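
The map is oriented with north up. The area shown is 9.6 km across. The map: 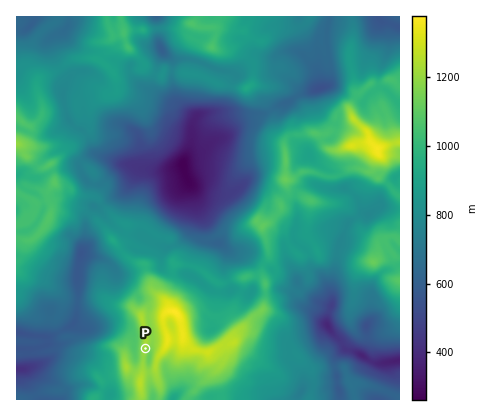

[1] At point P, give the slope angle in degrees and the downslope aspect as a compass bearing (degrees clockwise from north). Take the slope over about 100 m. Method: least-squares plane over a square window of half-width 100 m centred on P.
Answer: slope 12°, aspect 137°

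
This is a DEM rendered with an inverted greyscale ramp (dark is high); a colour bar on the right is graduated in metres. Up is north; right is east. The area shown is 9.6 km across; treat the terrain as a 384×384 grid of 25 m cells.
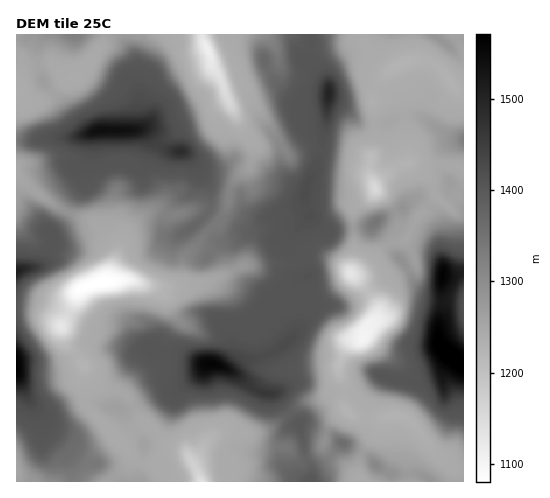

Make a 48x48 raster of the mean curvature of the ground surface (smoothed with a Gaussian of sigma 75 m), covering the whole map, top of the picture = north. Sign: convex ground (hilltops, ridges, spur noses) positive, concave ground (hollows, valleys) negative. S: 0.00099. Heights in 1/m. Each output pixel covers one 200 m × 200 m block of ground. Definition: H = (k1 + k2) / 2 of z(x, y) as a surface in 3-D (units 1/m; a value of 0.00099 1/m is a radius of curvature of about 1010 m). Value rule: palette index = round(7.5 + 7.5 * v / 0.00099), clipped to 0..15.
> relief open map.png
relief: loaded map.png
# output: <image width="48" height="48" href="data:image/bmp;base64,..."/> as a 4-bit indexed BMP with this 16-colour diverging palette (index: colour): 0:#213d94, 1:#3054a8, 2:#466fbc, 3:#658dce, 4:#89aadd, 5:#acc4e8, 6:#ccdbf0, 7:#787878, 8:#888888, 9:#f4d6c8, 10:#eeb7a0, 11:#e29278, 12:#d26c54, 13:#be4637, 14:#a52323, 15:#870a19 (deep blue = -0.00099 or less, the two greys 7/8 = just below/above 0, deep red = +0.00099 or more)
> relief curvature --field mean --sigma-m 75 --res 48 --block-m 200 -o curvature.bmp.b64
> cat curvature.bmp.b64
<image width="48" height="48" href="data:image/bmp;base64,Qk32BAAAAAAAAHYAAAAoAAAAMAAAADAAAAABAAQAAAAAAIAEAAATCwAAEwsAABAAAAAAAAAAlD0hAKhUMAC8b0YAzo1lAN2qiQDoxKwA8NvMAHh4eACIiIgAyNb0AKC37gB4kuIAVGzSADdGvgAjI6UAGQqHAGZYeZl1Z2hnirB8h2VVmYqqdGV5yZu3ZkeZiYjMdnd4i2Kah2WLuHqYZEf7mIl2ZUvaaIe8dmd3mBWKh3Z7pop4ZknXZ4dndVy5dpmGVnmHlzd5iHd5Y7oVz4ZmeIdmUoyZl5t0Z3mHeIhniHVahcok/5Rnd3ZWUKqImbtFZ3dlZXh3d1IVurp2lFZ3iHU5pKh4q5VGeHY0lhNVUyR2ab6jRWh3dlJb2neIySNomXQ57mNDAnzKdqx1ZXh2VCO8h2qL6DaJmFSezLvMiriIh0ImZ4dTISqrc4l6ZFd3dSW7iHd4d3veyZcmiGRGettOhOl3E3h3ZErJdnqTSLqHiN9Wd0Xv7KZPefd4Nnd2aImYdH/Xz7dVZ7w1R079qHNsjOeJN2V0XMmIdI//+VVmeLkmSI77h2KMq/nKSHd1jbiIdY/+dHiZd7kpiIdUmVTbnJikV5hoy6mIiHVDRnd4qasoUwBm3Vf6rFtjNalke7uqu4RHd3d3iq1TECE4r3X7qIYyAIuFR3atogKZh3d3eJyyVRMzNrTstpFERIyniau3RXnKmYh3d4nZioExArXexaJomFnKmYdTN9/9qZiHd3id/7gjMqecxZNZhBW+3LmGVEVmZ4mId3ic+opEhIh7tXQFYAIiJXRnd2QzRYqoh3irVXiplHeftldTVAEiEABXZlREWLqpiIjKMAaqZYGvu/79qHYhI1qWZVhjNEJZiInoIAWYWFCvzau7/qq2S9qJuZ3pdQBpd3nDEVmWnCG/x0Vnm9isiYe6p2ipmkWqiImWRphnuTXMQ5d4rKVoiGWqmWV5m6iph3ie00ZlZVXLiHeZu2R3d2WLnLZXiZiIiIeL9jzGZ1SLiFq82lVndmaKecxlaoiId4iK9l75V1Z3dlntYyJGZmVoU0m2WImoh3mbkTn/eWVoUWuiBIdFZFZFd0SZN5iph4ibEmVonId2VocQat63aKt1aqiaJ4R4iJidFZYEiqlmhnRImqrJNK2nZnmbR5Z3iJmdNaYFl4homGZ4mpiZZpmImImbc1aJqpqdNYU4iHdop2dpuoiJqpiHdmirljOJtoqtRHaJd3d3ZjEXqHd3d2ZmiJi7i3VnkGmeY4Zph2d3ZYmZhlRUREZ4z/rGOnU3Y4mNgnVYiHd5h9/ambp2Z2Z2Z5pBRmZJSbiNkViIh3Zpip7rmL////6oZrcFiHaXXKeMkVZ4d3aJmDWauWfMu7zJaOUopniCq4d8hMdph3moZFMja7dFRVWoa8NacYkl2oZui8NoiIl2ZndURXu3VWZ3joKJArYpyYV/fXFnd3d3h4d3dCSsh3h3vjW5CaRbqYV/rEN4h3eId4eaZlI6uHh6yCi1DIKceIZvuxV4iIiIZ3eoZ3Un2Yeck2hAXFTKaIdqxxeGeIiHaHeGd3Y13arOZJgRqjjnOZh61DeHZnd2eGeFZmZTed26RqgC2Dv3S5ibc2eId2ZmiWiWaKZENshVSaMJx1vFW4iqI3d3d3ZYx5h3erlEeGVVecENp2h0eom7RHZmdmashw=="/>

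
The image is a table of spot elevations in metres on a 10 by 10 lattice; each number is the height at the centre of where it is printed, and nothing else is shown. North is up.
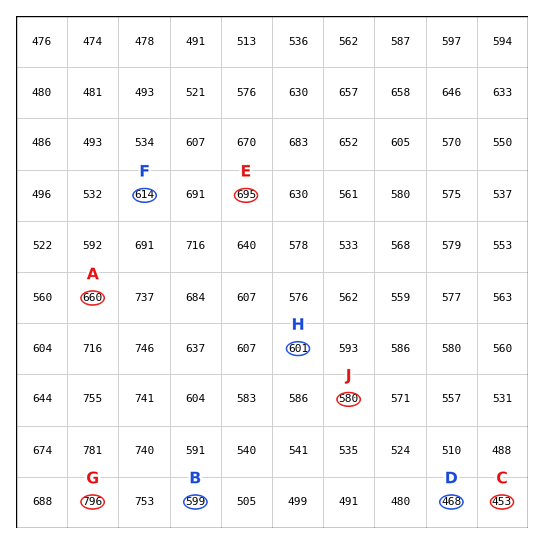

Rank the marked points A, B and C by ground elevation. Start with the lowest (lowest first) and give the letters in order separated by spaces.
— C B A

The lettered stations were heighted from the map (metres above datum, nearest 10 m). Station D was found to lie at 470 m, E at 700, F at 610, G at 800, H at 600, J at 580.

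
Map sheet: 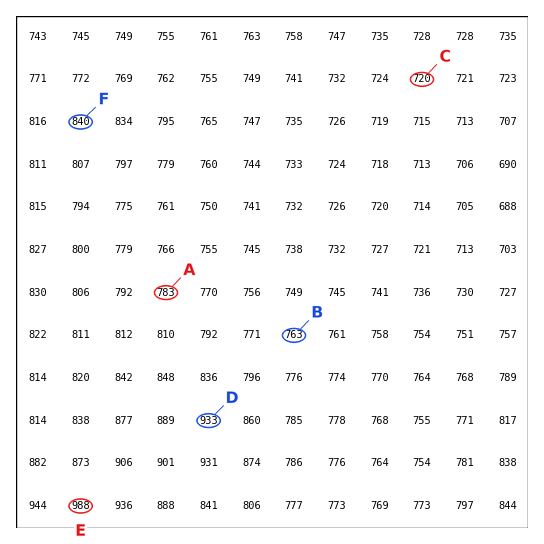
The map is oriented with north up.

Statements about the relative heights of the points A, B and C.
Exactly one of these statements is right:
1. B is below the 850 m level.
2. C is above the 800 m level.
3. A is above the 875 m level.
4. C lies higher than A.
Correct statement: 1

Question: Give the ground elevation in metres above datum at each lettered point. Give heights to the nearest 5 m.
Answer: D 935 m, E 990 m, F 840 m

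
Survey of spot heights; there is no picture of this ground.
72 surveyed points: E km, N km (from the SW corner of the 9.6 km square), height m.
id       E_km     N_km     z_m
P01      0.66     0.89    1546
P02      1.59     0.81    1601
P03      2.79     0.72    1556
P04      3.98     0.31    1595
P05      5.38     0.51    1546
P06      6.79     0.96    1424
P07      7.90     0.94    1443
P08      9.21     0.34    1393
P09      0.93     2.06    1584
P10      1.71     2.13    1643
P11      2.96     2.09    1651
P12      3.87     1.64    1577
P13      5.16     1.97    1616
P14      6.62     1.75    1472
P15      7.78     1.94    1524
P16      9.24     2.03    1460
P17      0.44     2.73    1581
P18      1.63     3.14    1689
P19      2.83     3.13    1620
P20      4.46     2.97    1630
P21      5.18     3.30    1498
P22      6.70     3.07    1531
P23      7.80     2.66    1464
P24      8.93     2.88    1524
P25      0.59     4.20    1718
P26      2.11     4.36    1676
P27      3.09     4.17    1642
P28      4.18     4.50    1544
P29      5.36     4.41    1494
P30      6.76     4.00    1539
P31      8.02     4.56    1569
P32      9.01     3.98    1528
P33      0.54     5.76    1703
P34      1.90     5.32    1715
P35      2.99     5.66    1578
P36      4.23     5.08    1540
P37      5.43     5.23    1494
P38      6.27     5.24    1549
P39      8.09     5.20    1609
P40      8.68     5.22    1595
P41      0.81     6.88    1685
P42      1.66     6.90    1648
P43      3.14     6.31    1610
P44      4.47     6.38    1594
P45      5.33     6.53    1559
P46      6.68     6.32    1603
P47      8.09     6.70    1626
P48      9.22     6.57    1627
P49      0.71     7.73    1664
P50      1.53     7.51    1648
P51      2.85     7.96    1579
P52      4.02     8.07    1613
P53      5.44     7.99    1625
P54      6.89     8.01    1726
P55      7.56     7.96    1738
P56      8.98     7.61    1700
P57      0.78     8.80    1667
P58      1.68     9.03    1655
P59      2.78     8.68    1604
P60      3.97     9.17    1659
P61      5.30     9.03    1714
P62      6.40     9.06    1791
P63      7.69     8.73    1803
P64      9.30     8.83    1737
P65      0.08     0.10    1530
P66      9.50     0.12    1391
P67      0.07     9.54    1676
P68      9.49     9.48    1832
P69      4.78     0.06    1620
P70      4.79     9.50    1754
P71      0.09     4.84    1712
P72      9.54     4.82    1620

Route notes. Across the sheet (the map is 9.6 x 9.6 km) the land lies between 1370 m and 1840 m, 1605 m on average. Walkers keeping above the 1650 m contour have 26.2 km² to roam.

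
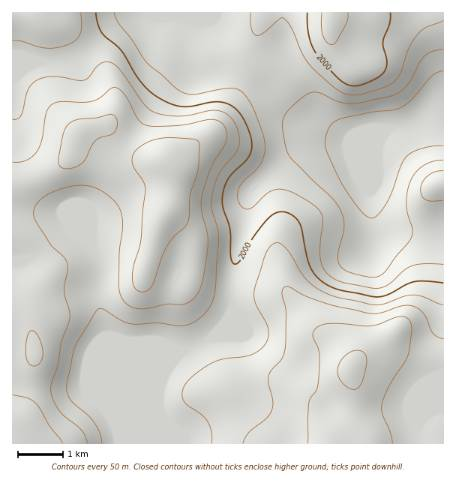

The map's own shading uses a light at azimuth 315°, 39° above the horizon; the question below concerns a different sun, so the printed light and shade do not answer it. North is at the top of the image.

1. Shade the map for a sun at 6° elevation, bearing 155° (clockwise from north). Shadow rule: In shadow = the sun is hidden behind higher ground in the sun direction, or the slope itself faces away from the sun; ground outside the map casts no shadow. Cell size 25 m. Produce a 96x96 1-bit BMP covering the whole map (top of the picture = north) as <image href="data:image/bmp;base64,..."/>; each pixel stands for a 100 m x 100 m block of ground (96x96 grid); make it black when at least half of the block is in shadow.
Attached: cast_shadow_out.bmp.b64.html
<image width="96" height="96" href="data:image/bmp;base64,Qk2+BAAAAAAAAD4AAAAoAAAAYAAAAGAAAAABAAEAAAAAAIAEAAATCwAAEwsAAAIAAAAAAAAA////AAAAAAAAAAAAAAAAAAAAAAAAAAAAAAAAAAAAAAAAAAAAAAAAAAAAAAAAAAAAAAAAAAAAAAAAAAAAAAAAAAAAAAAAAAAAAAAAAAAAAAAAAAAAAAAAAAAAAAAAAAAAAAAAAAAAAAAAAAAAAAAAAAAAAAAAAAAAAAAAAAAAAAAAAAAAAAAAAAAAAAAAAAAAAAAAAAAAAAAAAAAAAAAAAAAAAAAAAAAAAAAAAAAAAAAAAAAAAAAAAAAAAAAAAAAAAAAAAAAAAAAAAAAAAAAAAAAAAAAAAAAAAAAAAAAAAAAAAAAAAAAAAAAAAAAAAAAAAAAHgAAAAAAAAAAAAAAHgAAAAAAAAAAAAAAHgAAAAAAAAAAAAAADAAAAAAAAAAAAAAAAAAAAAAAAAAAAAAAAAAAAAAAAAAAAAAAAAAAD4AAAAAAAAAAAAAAH+AAAAAAAAAAAAAAP/AAAAAAAAAAAAAB//wAAAAAAAAAAAAP//4AAAAAAAAAAAA///8AAAAAAAAAAAB///+AAAAAAAAAAAB////AAAAAAAAAAAD////AAAAAAAAAAAD////AAAAAAAAAAAD////gAAAAAAAAAAD////wAAAAAAAAAAH////8AAAAAAAAAAH////8AAAAAAAAAAD////8AAAAAAAAAAD////4AAAAAAAAAAB////wAAAAAAAAAAB///+AAAAAAAAAAAA///8AAAAAAAAAGAAf//wAAAAAAAAAHAAP//gAAAAAAAAAHgAH//AAAAAAAAAAHgAD/+AAAAAAAAAAPwAB/8AAAAAAAAAAP4AB/4AAAAAAAAAAP4AA/wAAAAAAAAAAP4AA/gAAAAAAAAAAH4AAfAAAAAAAAAAAH4AAeAAAAAAAAAAAHwAAAAAAAAAAAAAADgAAAAAAAAAAAAAAAAAAAA4AAAAAAAAAAAAAAA+AAAAAAAAAAAAAAA/gAAAAAAAAAAAAAA/8AAAAAAAAAAAAAA/8AAAAAAAAAAAAAA/8AAAAAAAAAAAAAA/8AAAAAAAAAAAAAA/8AAAAAAAAAAAAAA/8AAAADAAAAAAAAA/8AAAAH4AAAAAAAA/4AAAAH8AAAAAAAA/wAAAAP/gAAAAAAA/gAAAAP/8AAAAAAAfgAAAAP//AAAAAAAfAAAAAP//wAAAAAAOAAAAAP//4AAAAAAAAAD+AP//+AAAAAAAAAD/gP//+AAAAAAAAAH/wP//+AAAAAAAAAH/wP//+AAAAAAAAAH/wP//8AAAAAAAAAH/wP//8AAAAAAAAAH/gP//4AAAAAAAAAD/AP//wAAAAAAAAAA+AP//wAAAAAAAAAAAAP//gAAAAAAAAAAAAP/+AAAAAAAAAAAAAH/8AAAAAAAAAAAAAD/4AAAAAAAAAAAAAA/wAAAAAAAAAAAAAAPAAAAAAAAAAAAAAAAAAAAAAAAAAAAAAAAAAAAAAAAAAAAAAAAAAAAAAAAAAAAAAAAAAAAAAAAAAAAAAAAAAAAAAAAAAAAAAAAAAAAAAAAAAAAAAAAAAAAAAAAAAAAAAAAAAAAAAAAAA="/>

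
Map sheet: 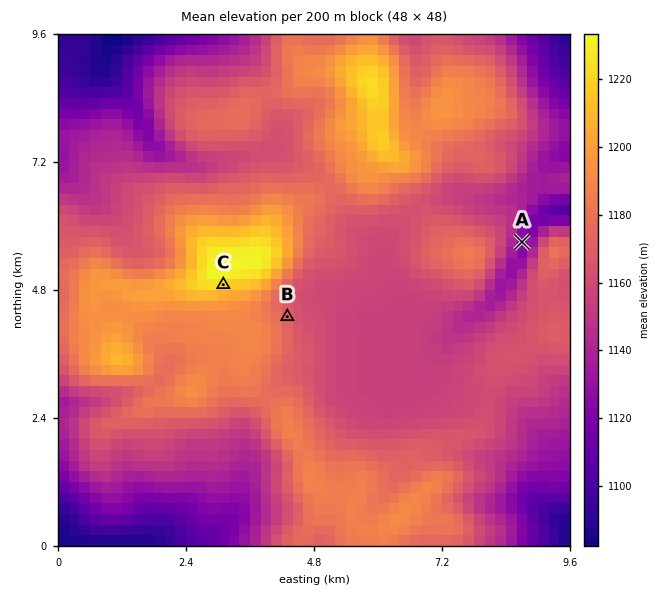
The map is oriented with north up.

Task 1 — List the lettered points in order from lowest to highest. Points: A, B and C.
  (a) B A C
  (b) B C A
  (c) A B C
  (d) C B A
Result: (c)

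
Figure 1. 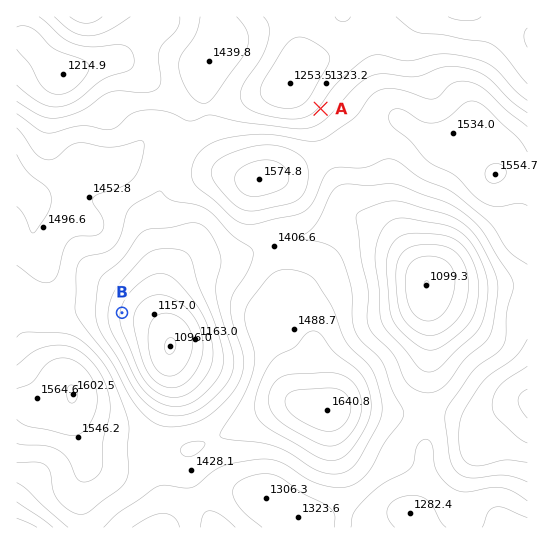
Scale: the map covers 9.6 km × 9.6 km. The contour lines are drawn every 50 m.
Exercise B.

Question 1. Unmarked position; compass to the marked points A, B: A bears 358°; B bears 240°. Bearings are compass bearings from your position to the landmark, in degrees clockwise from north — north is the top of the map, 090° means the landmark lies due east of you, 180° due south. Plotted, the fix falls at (324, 196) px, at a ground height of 1420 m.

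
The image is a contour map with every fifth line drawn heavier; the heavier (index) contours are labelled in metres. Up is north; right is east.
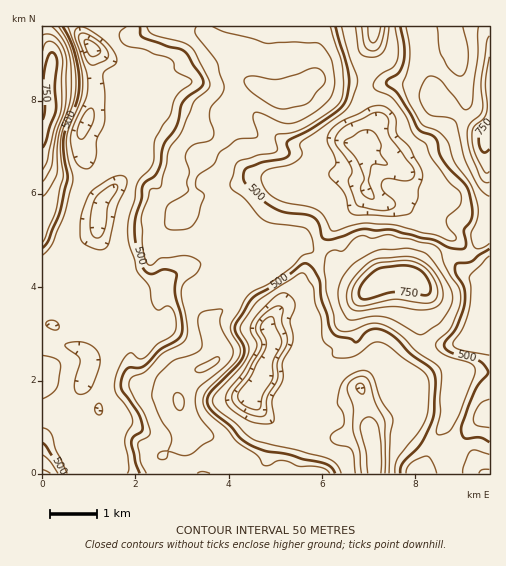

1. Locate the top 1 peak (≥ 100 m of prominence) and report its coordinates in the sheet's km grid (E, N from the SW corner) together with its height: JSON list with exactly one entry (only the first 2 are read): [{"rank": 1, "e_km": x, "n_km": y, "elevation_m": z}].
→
[{"rank": 1, "e_km": 7.54, "n_km": 4.21, "elevation_m": 771}]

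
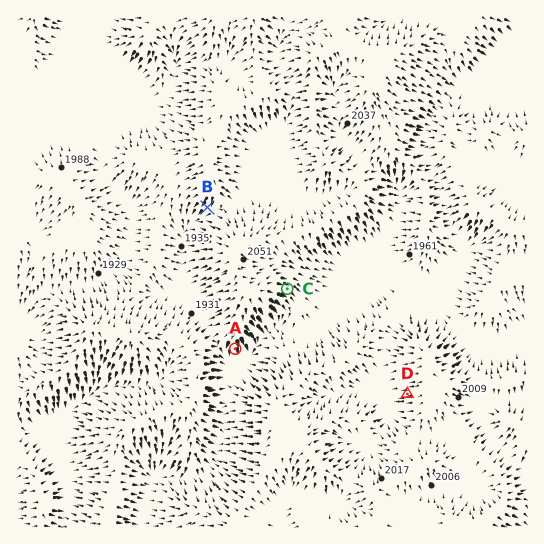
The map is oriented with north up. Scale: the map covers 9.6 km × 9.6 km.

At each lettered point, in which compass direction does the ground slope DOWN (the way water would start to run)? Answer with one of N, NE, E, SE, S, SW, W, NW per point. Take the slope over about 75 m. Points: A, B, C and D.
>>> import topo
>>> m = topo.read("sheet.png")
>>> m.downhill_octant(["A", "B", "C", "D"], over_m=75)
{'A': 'S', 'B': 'SW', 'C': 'SE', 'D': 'W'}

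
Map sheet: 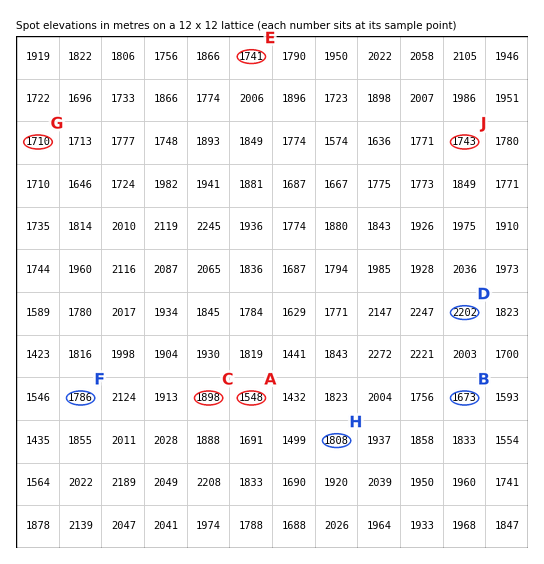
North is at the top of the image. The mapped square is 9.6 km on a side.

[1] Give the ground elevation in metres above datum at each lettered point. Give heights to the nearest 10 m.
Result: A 1550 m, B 1670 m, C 1900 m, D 2200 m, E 1740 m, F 1790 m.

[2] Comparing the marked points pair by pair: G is below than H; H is above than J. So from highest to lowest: H J G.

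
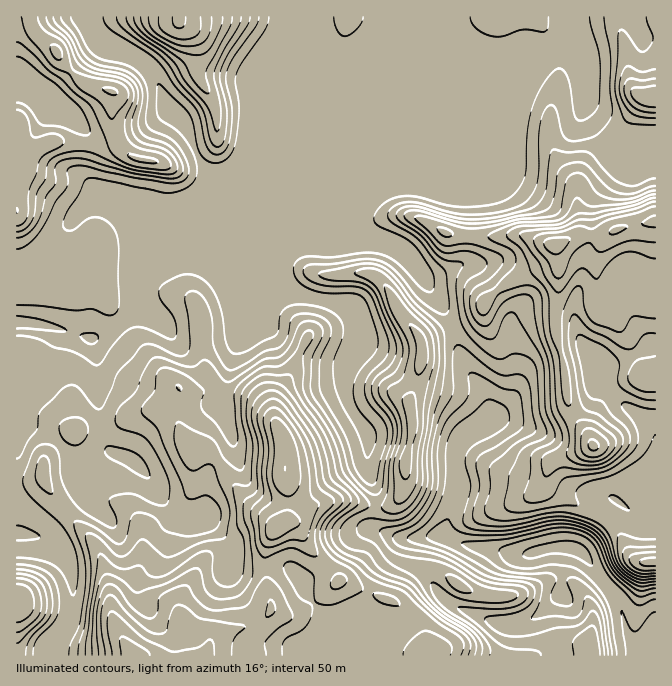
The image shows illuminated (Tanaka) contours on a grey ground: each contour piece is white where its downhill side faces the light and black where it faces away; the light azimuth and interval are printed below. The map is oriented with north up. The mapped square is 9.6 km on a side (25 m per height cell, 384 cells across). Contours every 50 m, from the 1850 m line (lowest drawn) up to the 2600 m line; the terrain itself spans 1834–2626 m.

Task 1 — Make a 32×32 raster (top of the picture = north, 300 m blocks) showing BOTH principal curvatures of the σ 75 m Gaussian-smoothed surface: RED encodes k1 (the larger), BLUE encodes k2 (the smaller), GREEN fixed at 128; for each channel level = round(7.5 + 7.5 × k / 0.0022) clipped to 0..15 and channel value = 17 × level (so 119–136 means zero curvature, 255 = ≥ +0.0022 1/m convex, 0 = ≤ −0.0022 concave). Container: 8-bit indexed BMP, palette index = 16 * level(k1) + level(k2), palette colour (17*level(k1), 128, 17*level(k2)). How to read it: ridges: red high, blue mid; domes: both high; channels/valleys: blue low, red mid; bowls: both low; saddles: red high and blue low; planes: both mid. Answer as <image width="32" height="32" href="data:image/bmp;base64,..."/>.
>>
<image width="32" height="32" href="data:image/bmp;base64,Qk02CAAAAAAAADYEAAAoAAAAIAAAACAAAAABAAgAAAAAAAAEAAATCwAAEwsAAAABAAAAAAAAAIAAABGAAAAigAAAM4AAAESAAABVgAAAZoAAAHeAAACIgAAAmYAAAKqAAAC7gAAAzIAAAN2AAADugAAA/4AAAACAEQARgBEAIoARADOAEQBEgBEAVYARAGaAEQB3gBEAiIARAJmAEQCqgBEAu4ARAMyAEQDdgBEA7oARAP+AEQAAgCIAEYAiACKAIgAzgCIARIAiAFWAIgBmgCIAd4AiAIiAIgCZgCIAqoAiALuAIgDMgCIA3YAiAO6AIgD/gCIAAIAzABGAMwAigDMAM4AzAESAMwBVgDMAZoAzAHeAMwCIgDMAmYAzAKqAMwC7gDMAzIAzAN2AMwDugDMA/4AzAACARAARgEQAIoBEADOARABEgEQAVYBEAGaARAB3gEQAiIBEAJmARACqgEQAu4BEAMyARADdgEQA7oBEAP+ARAAAgFUAEYBVACKAVQAzgFUARIBVAFWAVQBmgFUAd4BVAIiAVQCZgFUAqoBVALuAVQDMgFUA3YBVAO6AVQD/gFUAAIBmABGAZgAigGYAM4BmAESAZgBVgGYAZoBmAHeAZgCIgGYAmYBmAKqAZgC7gGYAzIBmAN2AZgDugGYA/4BmAACAdwARgHcAIoB3ADOAdwBEgHcAVYB3AGaAdwB3gHcAiIB3AJmAdwCqgHcAu4B3AMyAdwDdgHcA7oB3AP+AdwAAgIgAEYCIACKAiAAzgIgARICIAFWAiABmgIgAd4CIAIiAiACZgIgAqoCIALuAiADMgIgA3YCIAO6AiAD/gIgAAICZABGAmQAigJkAM4CZAESAmQBVgJkAZoCZAHeAmQCIgJkAmYCZAKqAmQC7gJkAzICZAN2AmQDugJkA/4CZAACAqgARgKoAIoCqADOAqgBEgKoAVYCqAGaAqgB3gKoAiICqAJmAqgCqgKoAu4CqAMyAqgDdgKoA7oCqAP+AqgAAgLsAEYC7ACKAuwAzgLsARIC7AFWAuwBmgLsAd4C7AIiAuwCZgLsAqoC7ALuAuwDMgLsA3YC7AO6AuwD/gLsAAIDMABGAzAAigMwAM4DMAESAzABVgMwAZoDMAHeAzACIgMwAmYDMAKqAzAC7gMwAzIDMAN2AzADugMwA/4DMAACA3QARgN0AIoDdADOA3QBEgN0AVYDdAGaA3QB3gN0AiIDdAJmA3QCqgN0Au4DdAMyA3QDdgN0A7oDdAP+A3QAAgO4AEYDuACKA7gAzgO4ARIDuAFWA7gBmgO4Ad4DuAIiA7gCZgO4AqoDuALuA7gDMgO4A3YDuAO6A7gD/gO4AAID/ABGA/wAigP8AM4D/AESA/wBVgP8AZoD/AHeA/wCIgP8AmYD/AKqA/wC7gP8AzID/AN2A/wDugP8A/4D/AMRilJan6LellqiXdpZldoeHh4eXqcnaxbW3p5b5t4KH2JSAhOjHdJWXp7e3t5eWd3eHd4bXx6SAcXKWlue1gobKuJCD+ZZzqLiFhpW4p5WWhYeo6LZwkLTXxYJT5rORk9u3gYL3lZWXx4VkddiFdajJ1ce3kMT49uf4xKXWkKKkpaSChOaVl3Snt3SE1GSF1ciWdZXG6JZ0cmKlpoCg+vqEdHPXxoOnhoW4pIP3heakU5WEgZKBgICAcHBxUKT2lXZ1teZyhbiGdGOUldrY2HNScqKUg4LW2LiXdXSk9ZZ1hpfGdIW3l5SWdXTHpbSm+Ofj5tmWgpW4yOjI5ueWdYal2IWGl4d1dKeFxpOl6LaUp3Cj+KiCc5aHl8iFcnOFmJTZdJd3dnR2uJa2caj4qId1YKX5loKUuJeW2MTGtZKFhLaVl3V1dZe5uYRylviomIVyc/aWcoSGlqeVpPz71pN2hqmopaiWp6eHgZXp+YeHg3NT9rd0dHRkc3O155elg4aGl4aFl6iXp3Zytui3dnSDk6b4tpWWdWV1l/iUlHGUh4aHh4WHhrjIp7K3yMWFdYS12cbHlZWElnOG+HOUtsmIh5eXhoeXyJS3c4SnxbZ1dYR1tviFcpendIX3c2Sll7mXlnSGh6eEg8ZldIWE94aFdWOl+YODt5aEtuZxdbZ1gYKEhoWVhnSG2IV3dZXqx5VzhPfYoaTnhITXxJTIp3WXp5eHqIZ2hqe4hXeGpZOSc2Ln93Nxp/p0Y7aztqeGqIiHh4eohYaXqJaGd3eFpMW0tPeUcoW2t+eUpbWTlnaGh4eHh6h1hoaGhod3d5Xn1vb4tYFyo4JyhKS2t5WWZYajhYeHqIZ3h3eHh4eHhoV0c4KCcYTptcalxvrolceFhtiDdYeXhoeHh4eHh4h3d4eHlrTW9/jl1ufopsXW6PfY2IV1hoaGh4eGd4eHh3d3h3eGtPakcXJycnJypKOUldjHlpZ0c4KBkrN1d4eHd3d3d4eGhIR2h3d2ZXa4uIVjkriVYnSl1/j61ZKUhoeHd3eHh3d3d4eHh3d1l7e3dXaFlufm1bb2pbaQxOeEd3eHh4eHh4eHh4eHh4XHlZaWhnbHhJRzx7RidHLG54N3d3d3h4iHh4iIh3eHhdh1ZZakg7V0c4XH2INzcvbHhHd3d3d3h4d3h4eIh3eFt4Z2c8bphHOl+Pn6ooGn93R1d3eHh4eHh3eHh4iHd3aWl3aC+ch0pvakdKKAc8XVdHV3d4eHh3d3h4eHh3eHd4eHdnPmdZT36WJygYOnx7eHdIV3d4eHd3eHiIeHh4d3h4d2hcd1xcOCgqXF2NrKqLi3lYaHh5iHh4eIh4eYh4eId4WnpoY="/>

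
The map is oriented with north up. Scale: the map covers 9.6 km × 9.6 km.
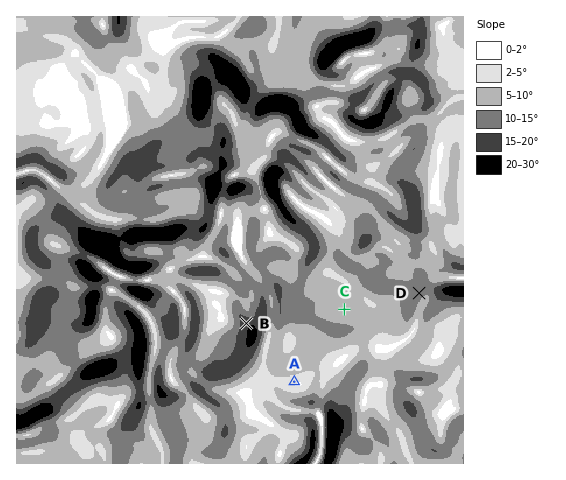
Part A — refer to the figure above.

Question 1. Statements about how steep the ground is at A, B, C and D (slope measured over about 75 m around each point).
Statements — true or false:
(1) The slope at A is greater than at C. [false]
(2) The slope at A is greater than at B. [false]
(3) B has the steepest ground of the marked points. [true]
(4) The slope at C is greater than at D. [false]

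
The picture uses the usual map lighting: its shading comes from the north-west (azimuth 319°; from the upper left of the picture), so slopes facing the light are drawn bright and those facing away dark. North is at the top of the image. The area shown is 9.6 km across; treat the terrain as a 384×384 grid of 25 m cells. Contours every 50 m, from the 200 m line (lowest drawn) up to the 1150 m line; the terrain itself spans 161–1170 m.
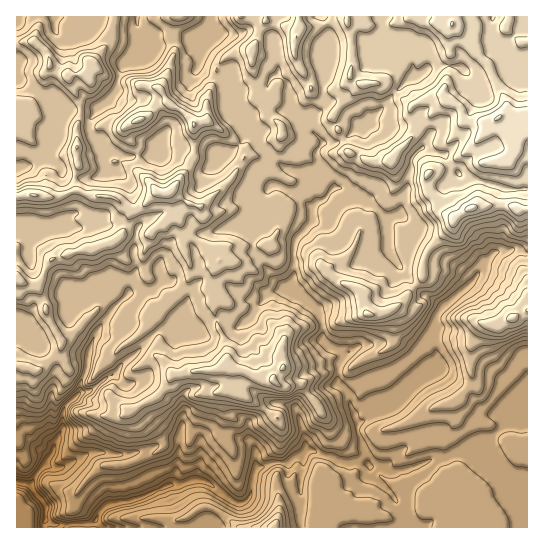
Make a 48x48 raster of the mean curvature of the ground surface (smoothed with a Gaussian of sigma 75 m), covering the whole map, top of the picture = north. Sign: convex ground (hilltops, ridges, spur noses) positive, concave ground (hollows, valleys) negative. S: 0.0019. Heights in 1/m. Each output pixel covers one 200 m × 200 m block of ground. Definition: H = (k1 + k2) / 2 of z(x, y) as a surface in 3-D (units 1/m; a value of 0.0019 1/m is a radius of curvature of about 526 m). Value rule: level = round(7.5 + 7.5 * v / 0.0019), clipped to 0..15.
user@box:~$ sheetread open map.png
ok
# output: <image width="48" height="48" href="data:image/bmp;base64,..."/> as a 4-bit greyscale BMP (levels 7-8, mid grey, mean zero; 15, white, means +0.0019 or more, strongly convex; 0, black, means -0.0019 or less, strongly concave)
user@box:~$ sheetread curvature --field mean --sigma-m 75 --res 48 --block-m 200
<image width="48" height="48" href="data:image/bmp;base64,Qk32BAAAAAAAAHYAAAAoAAAAMAAAADAAAAABAAQAAAAAAIAEAAATCwAAEwsAABAAAAAAAAAAAAAAABEREQAiIiIAMzMzAERERABVVVUAZmZmAHd3dwCIiIgAmZmZAKqqqgC7u7sAzMzMAN3d3QDu7u4A////AJwBAACIiIiZdUfsvfc5h3d3iWZ3iIiIh64H/9BszcqJ2s1TRvgpmIiImEmXeId4h+gFnJgAAFmHnbIANtc4l3iJlHiIeId3h7CNvKiKpwA2mQHIKdY5p3iJV6iIiIiIdwDuidhmeJcjADnoC/dZqZlliZmIiIiHd9oDJZ3et0Zoh4jZBbR463dkVTR5mIiGiK0ksyd1jMlmhHjJJ1EWcSVWh6dEV4hnmLZgqlEkQ0u1tJq3F+lAaropl3mYhVVpmKhhOsmZqphytJphN8xSiohMmHZ5mHZph3d4BVeJmZiAhmeVif4nnKZcu6hmeYiXd2iJD/7M2Whwd2liO/kH/YJURpuoiHZnd2vIBpeKvMqRaHd75QAL+FOIhUi7u4Zmd3uV0Af5RqyUrczdU4xcdmWXeFWIm4qGd4uC91RmNEjIRFV1nf67QBmHd3VWZqt3d5zFvw8w2Tfc7cmaqbpYqWxmd3d2Rchnd7mYqwv1O5mXmI6nda2YiD3YZmd2N8doZoZYtwW8YqpmZVyFd7pXdTCLymZ1abd2Q4ZI2lGJuElndUlmlq1CBHYjaoVVmZd4UmVcirB3aYVnZZlFdb3LOZZFWJczVXrepVSrNsk5h6lWdqd0WpybGsztuLpSrv67+lbqRoxlmJuGaJipSYlzFWjrzqywObmJqralVminV3inWJqGZHUzZTfGSNdUEVZoeqvEVnZnVmZ4WKZqZUM3ic7aZaeLcyV3euXFN3ZWd6ZWpZV3p2RYrLh2hUrap0NneoKpeVdGpnR3trqqlbc76mRWdkq4hnNZmnSd7KtoiJJqh7qXSLdbt5lndmjGV2Q0Zpd4md3sVMZaeqqYjMVJhmmHZ3a5a3czNIZmVFZ9teloZSVmeKcml3ioaHVYzWZmqVVmVmVFgmyaS2RWdqmDV3epWHUl7UVzelRVRVVHuVRYbaqHhomUiYiHZlWbzuym3arLhYqemLd4vZVnh4qFWKdVp1eZV97L2u/rzc7aQ8/5JMtVd3ZohWV3eSfXZnljMzZ2KDI0N/a/ZFu1d3mZpldlSjfmZTM0ZTOXG6ZmfHJLg1bHV4ZmVXZ4jTT8cmqatWdkXqV4ZkVF51V8iFiIWavc31SnSny6tlh2b5RVeGd1lkVbdZd5WN52jdImWMVWd6tmP2NZpUZltTqXV9uIRWVWRctIpXxml4lmX0mN+3M0+91mZMtVarVXZGplamqnl3uGWYSXz/U6/cJWa6ZWbXVmZaiHOovMmp1mV4EzVon9OoN2mXV2Z6dVNbt4vHM7qJhVSncyZkujHLRnpqRsd4l2hZq7x1Q6ZUWEma1xv/+DOLVmlZRtZ6rt50VaxWWKVmfp6rvkh1rURKdYpVXKVYxnmGVGtlW2aFSddt9hIyX2ZKpJxkf2Zl1WeIdkZFmmeDTaRbqGZ1PoZWys5yrUZl1Wd3dmxpp2h7/DRTa6d2WWZ1Rq5BrjZltWd3ZGlphViTuDeGaKZWZ0VmMilUr4ZWp4d1ZpyolKhkeFeHh7hKrOp2ftnHXVZ8uoecuqqYlJlw=="/>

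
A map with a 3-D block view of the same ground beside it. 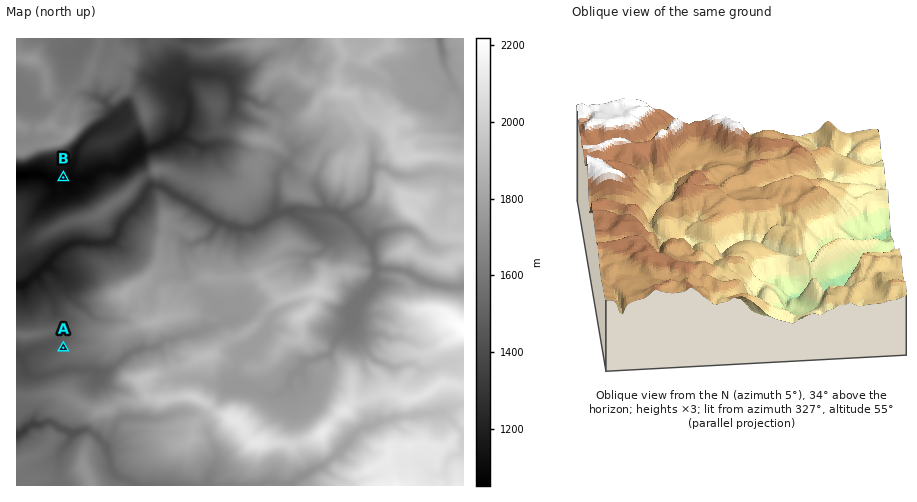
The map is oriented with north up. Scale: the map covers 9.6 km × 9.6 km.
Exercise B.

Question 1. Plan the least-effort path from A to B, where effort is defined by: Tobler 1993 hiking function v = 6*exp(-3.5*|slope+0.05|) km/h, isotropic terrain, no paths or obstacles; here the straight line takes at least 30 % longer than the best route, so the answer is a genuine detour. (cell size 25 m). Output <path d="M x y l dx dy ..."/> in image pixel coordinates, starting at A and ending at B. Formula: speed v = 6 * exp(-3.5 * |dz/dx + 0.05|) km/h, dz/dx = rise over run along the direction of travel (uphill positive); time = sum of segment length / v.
<path d="M63 348l4-4 3-7 0-2-2-5 0-6-7-15 0-14 2-4 0-14-3-7-4-4-1-2 0-3 4-7 0-1-2-2-3 0-9 5-4 0-14-7-2-3-1-2 0-11 14-28 12-12 2-3 2-2 2-5 4-2 3-4"/>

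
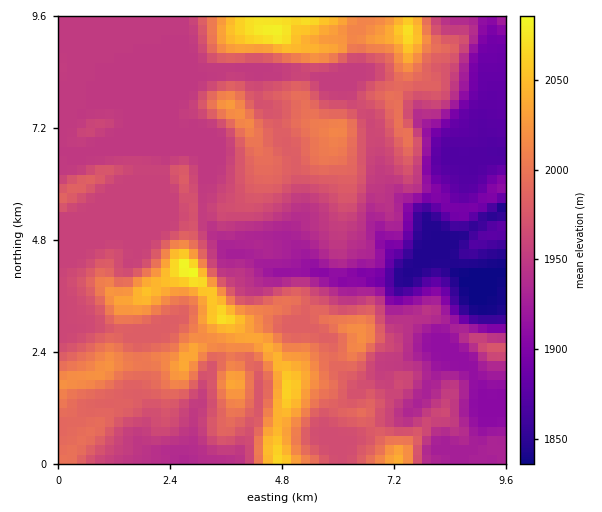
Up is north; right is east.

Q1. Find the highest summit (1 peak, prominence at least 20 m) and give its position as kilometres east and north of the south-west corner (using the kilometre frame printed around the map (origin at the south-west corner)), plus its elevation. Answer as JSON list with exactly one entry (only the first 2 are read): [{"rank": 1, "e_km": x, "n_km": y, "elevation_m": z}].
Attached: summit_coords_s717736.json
[{"rank": 1, "e_km": 2.84, "n_km": 4.14, "elevation_m": 2091}]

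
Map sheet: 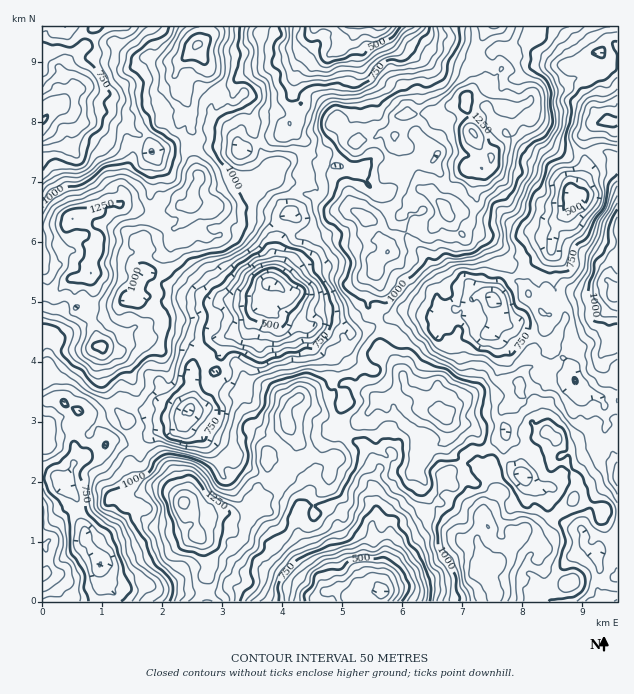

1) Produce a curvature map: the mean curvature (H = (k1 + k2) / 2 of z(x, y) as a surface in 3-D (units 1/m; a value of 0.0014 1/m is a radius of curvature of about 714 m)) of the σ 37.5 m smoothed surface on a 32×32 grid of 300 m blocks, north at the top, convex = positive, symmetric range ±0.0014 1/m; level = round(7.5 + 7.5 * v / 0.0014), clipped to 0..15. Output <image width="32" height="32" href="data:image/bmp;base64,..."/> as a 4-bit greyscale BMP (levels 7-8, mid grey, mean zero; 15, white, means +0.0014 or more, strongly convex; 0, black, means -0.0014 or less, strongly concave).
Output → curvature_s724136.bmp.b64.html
<image width="32" height="32" href="data:image/bmp;base64,Qk12AgAAAAAAAHYAAAAoAAAAIAAAACAAAAABAAQAAAAAAAACAAATCwAAEwsAABAAAAAAAAAAAAAAABEREQAiIiIAMzMzAERERABVVVUAZmZmAHd3dwCIiIgAmZmZAKqqqgC7u7sAzMzMAN3d3QDu7u4A////AHljFwdXaZVAQSA1lq5njmnec2ZHnmiUgpMiV0zJN296pUCaulh2iGZ1hHmYvHqSNvcFZ5n8fEmKqaWl+6XZ1Uc3J2t5mHmYfahEd7T1ymJ/dU/CP9uKxyh4NpdK10dvfwJ8quvjDHpr1SrNFj4VKpczhaGt1EPXl9hI1wm5Cqp29WKFp0OG47bUgarCZaaoWMTEuVBWm26DOZWBytCc95alGMaBA3ZvakmnrfhTWaSXMmord1m0jfZG2JiutoijVpabRkpWWqjJqCq5xKXUcZsqzce4WthIZleap1W0iYa6ZM9ot3NEdXeitpRJFHk3SzaWjKuJtVNgeHhhiJUag8enpgOWZGJViEl2RXVgzGWMnKtltleFAQXcunGEQ9h6vynaU3lVdBWpSPbIYmqIYnx2u1armrh3dYivVo2KlwqYinohe4i8WsdHlnx7yhZVWs+6q5irqXEM39Zz+nKnUlqpi+Z72YaFlKskq5OXlHAGiWvYYvp6qhiliIpK25kiWJMnhAfII89oNThjar1XbHl2l6YHiBVSNp9+gzvKdoOaaDd166Y5hj7GalpdcZ/GABOYeninymcq6ozarD+/VhdVFUebZV+0mnN3lV+FT4mbZmnIe29kRlS2jHVoi2UUnmV3noz5W2R0BYZWe2SXZzd9TGhY76F7KadFpnfJWYZ0"/>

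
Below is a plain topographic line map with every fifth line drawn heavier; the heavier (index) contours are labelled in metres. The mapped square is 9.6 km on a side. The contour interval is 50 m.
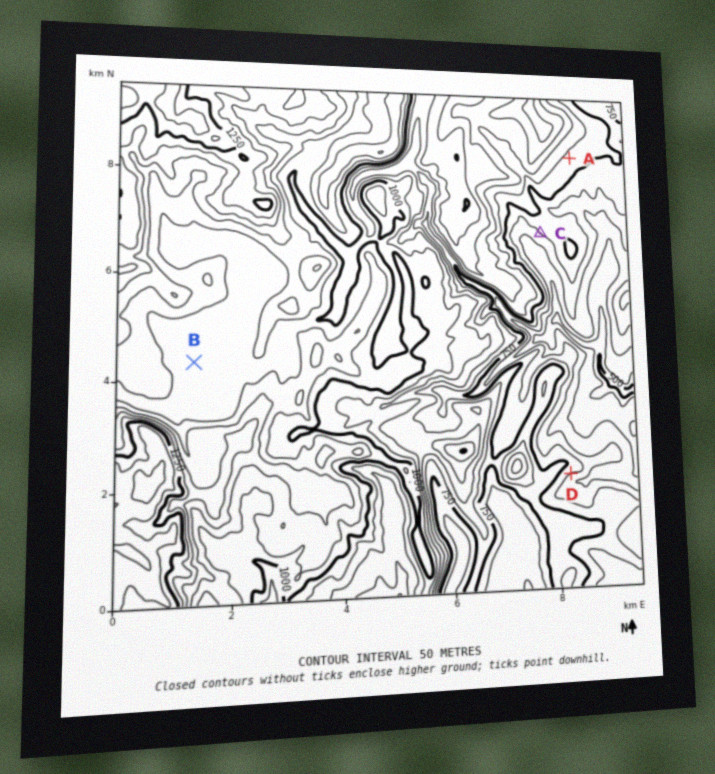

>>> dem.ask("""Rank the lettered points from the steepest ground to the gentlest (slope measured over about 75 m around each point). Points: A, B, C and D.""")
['D', 'C', 'A', 'B']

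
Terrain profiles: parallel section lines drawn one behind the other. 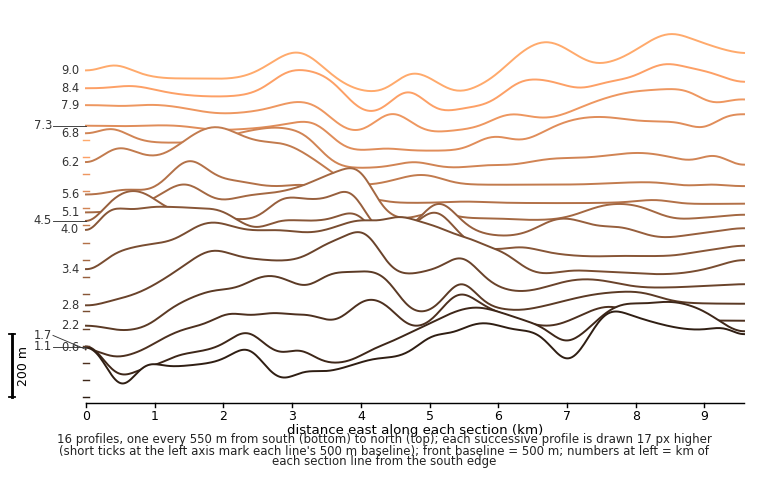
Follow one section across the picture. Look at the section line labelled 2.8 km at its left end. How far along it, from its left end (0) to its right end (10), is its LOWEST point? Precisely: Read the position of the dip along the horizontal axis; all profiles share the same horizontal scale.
0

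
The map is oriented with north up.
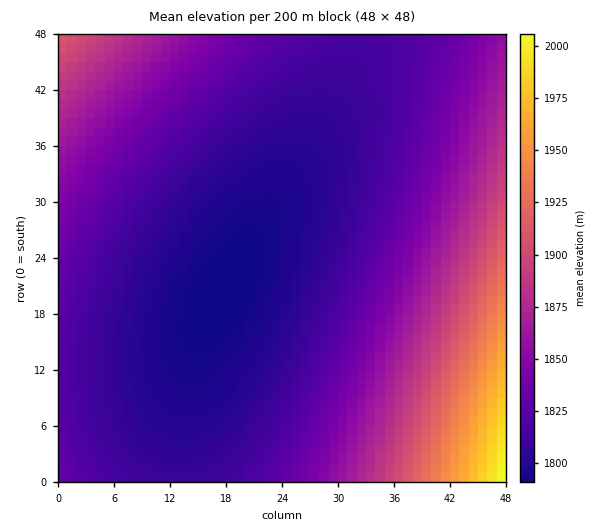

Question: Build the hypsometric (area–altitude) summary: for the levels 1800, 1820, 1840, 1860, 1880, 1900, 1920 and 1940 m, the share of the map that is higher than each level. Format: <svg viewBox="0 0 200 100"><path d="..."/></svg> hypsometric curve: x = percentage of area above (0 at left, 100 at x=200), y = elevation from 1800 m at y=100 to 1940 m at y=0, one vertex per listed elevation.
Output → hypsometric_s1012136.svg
<svg viewBox="0 0 200 100"><path d="M168 100l-68-14-36-15-22-14-15-14-9-14-7-15-4-14"/></svg>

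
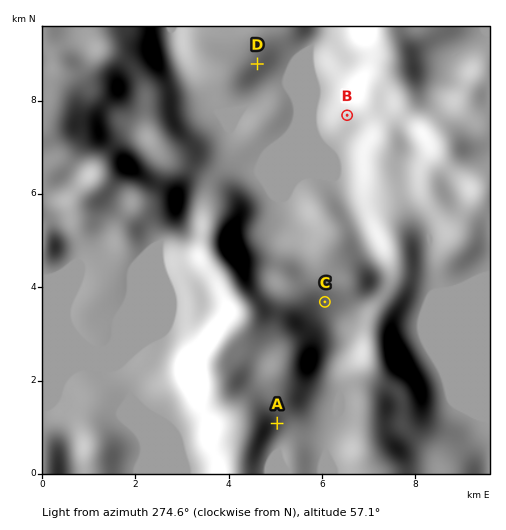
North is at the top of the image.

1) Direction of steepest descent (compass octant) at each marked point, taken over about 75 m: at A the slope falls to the SE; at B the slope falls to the W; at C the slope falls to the SE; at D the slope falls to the SE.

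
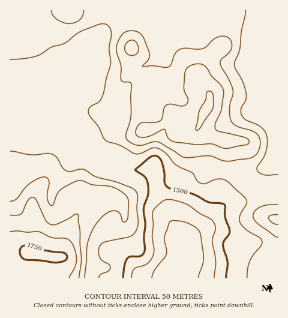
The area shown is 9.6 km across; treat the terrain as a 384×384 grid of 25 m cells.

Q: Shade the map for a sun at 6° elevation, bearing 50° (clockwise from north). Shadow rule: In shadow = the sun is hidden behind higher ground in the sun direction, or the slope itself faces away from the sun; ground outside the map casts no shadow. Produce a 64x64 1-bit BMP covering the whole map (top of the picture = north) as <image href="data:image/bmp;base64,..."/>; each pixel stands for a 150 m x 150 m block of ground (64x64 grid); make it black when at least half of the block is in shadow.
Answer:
<image width="64" height="64" href="data:image/bmp;base64,Qk0+AgAAAAAAAD4AAAAoAAAAQAAAAEAAAAABAAEAAAAAAAACAAATCwAAEwsAAAIAAAAAAAAA////AAAAAAAAAAAAAAAAAAAAAAAAAAAAAAAAAAAAAAAAAAAAAAPAAAAAAAAAB/AAAAAAAAAH8AAAAAAAAAfwAAAAAAAAB+AAAAAAAAADgHgAAAAAAAAB/AAAAAAAAAH+AAAAAAAAPf4AAAAAAAB8/gAAAAAAAHh8AAAAAAAAYAAAAAAAAAwAAAAAAAAAHAAAAAAAAAB4AAAAAAAAA/gPAAAAAAAH+A+AAAAAAAIYD4AAAAAAAAAPAAAAAAAAAAAAAAAAAAAAAAAAAAAAEAAAAAAAAAB+AAAAAAAAAf+AAAAAAADB/8AAAAAAAfn/gcAAAAAB/P+AwAAAAAD+/wAAAAAAAH5/AAAAAAAAPz4AAAAAAAAeGAAAAAAAAAwAAAAAAAAAAAAAAAAAAAAAAAAAAAAAAAAAAAAAAAAAAAAAAAAAAAAAAAAAAAAAAAAAAAAAAAAAAAAAAAAAAAAAAAAAAAAAAAAAAAAAAAAAAAAAAAAAAAAAAAAAAAAAAAAAAAAAAAAAAAAAAAAAAAAAAAAAAAAABwAAAAAAAAAHwAAAAAAAAAfgAAAAAAAAA/AAAAAAAAAD8AAAAAAAAAHwAAAAAAAAAcAAAAAAAAAAAAAAAAAAAAAAAAAAAAAAAAAAAAAAAAAAAAAAAAAAAAAAAAAAAAAAAAAAAAAAAAAAAAAAAAAAAAAAAAAAAA=="/>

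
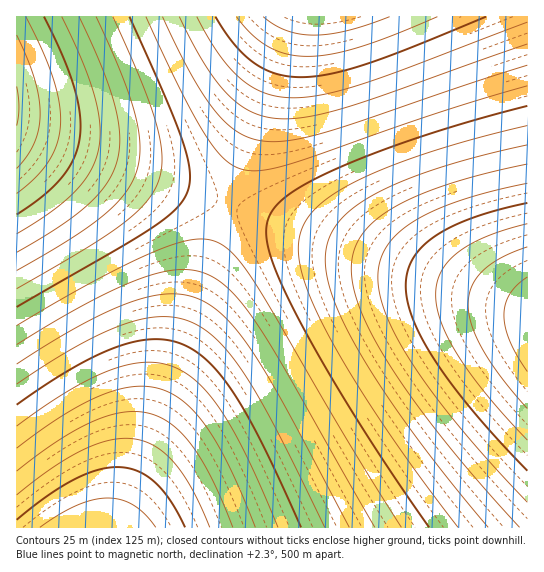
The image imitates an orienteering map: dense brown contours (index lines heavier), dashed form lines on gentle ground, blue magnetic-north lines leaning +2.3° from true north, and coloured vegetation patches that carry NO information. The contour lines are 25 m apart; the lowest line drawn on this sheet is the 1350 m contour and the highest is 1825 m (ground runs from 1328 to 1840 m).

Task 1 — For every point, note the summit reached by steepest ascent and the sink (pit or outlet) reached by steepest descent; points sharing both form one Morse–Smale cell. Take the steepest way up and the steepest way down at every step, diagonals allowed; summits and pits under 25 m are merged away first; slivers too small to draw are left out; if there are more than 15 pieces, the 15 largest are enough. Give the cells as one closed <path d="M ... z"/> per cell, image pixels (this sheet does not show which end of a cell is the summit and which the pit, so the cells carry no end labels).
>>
<path d="M230 205l-3 1-6 13-106 308 412 1 1-218z"/><path d="M527 16l-233 0-9 19-58 170 300 104z"/><path d="M17 131l-1 396 98 1 113-323z"/><path d="M293 16l-276 0-1 114 5 3 206 71z"/>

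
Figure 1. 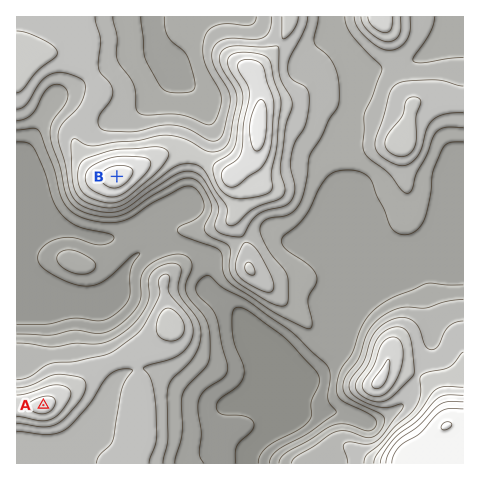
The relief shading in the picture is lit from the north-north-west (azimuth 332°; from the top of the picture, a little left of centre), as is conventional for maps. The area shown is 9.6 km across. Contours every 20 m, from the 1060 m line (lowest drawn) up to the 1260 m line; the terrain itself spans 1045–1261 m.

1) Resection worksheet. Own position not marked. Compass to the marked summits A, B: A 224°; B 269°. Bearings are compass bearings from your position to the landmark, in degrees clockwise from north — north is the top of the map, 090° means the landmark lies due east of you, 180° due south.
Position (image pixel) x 267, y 174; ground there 1190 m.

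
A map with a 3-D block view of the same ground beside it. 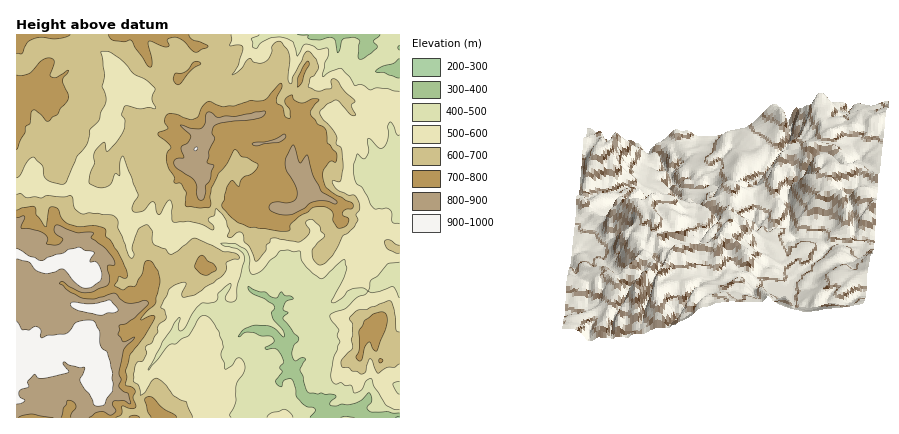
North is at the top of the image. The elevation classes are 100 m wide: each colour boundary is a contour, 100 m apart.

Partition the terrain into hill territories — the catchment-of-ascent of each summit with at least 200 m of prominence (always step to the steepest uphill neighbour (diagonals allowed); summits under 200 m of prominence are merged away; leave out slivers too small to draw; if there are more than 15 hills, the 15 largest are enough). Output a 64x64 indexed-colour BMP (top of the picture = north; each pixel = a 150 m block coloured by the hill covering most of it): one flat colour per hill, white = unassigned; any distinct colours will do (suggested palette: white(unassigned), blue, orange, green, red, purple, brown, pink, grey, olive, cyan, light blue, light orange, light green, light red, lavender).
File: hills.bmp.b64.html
<image width="64" height="64" href="data:image/bmp;base64,Qk12CAAAAAAAAHYAAAAoAAAAQAAAAEAAAAABAAQAAAAAAAAIAAATCwAAEwsAABAAAAAAAAAA////ALR3HwAOf/8ALKAsACgn1gC9Z5QAS1aMAMJ34wB/f38AIr28AM++FwDox64AeLv/AIrfmACWmP8A1bDFACIiIiIiIiIiIiIiIiIiIiIiIiIiIiIiIiIiIiIiMzMzIiIiIiIiIiIiIiIiIiIiIiIiIiIiIiIiIiIiMzMzMzMiIiIiIiIiIiIiIiIiIiIiIiIiIiIiIiIiIiIzMzMzMyIiIiIiIiIiIiIiIiIiIiIiIiIiIiIiIiIjMzMzMzMzIiIiIiIiIiIiIiIiIiIiIiIiIiIiIiIiIiMzMzMzMzMiIiIiIiIiIiIiIiIiIiIiIiIiIiIiIiIiIzMzMzMzMyIiIiIiIiIiIiIiIiIiIiIiIiIiIiIiIiIzMzMzMzMzIiIiIiIiIiIiIiIiIiIiIiIiIiIiIiIiIjMzMzMzMzMiIiIiIiIiIiIiIiIiIiIiIiIiIiIiIiIiMzMzMzMzMyIiIiIiIiIiIiIiIiIiIiIiIiIiIiIiIiMzMzMzMzMzIiIiIiIiIiIiIiIiIiIiIiIiIiIiIiIiMzMzMzMzMzMiIiIiIiIiIiIiIiIiIiIiIiIiIiIiIiMzMzMzMzMzMyIiIiIiIiIiIiIiIiIiIiIiIiIiIiIiIzMzMzMzMzMzIiIiIiIiIiIiIiIiIiIiIiIiIiIiIiIzMzMzMzMzMzMiIiIiIiIiIiIiIiIiIiIiIiIiIiIiIzMzMzMzMzMzMyIiIiIiIiIiIiIiIiIiIiIiIiIiIiIjMzMzMzMzMzMzIiIiIiIiIiIiIiIiIiIiIiIiIiIiIjMzMzMzMzMzMzMiIiIiIiIiIiIiIiIiIiIiIiIiIiIiIjMzMzMzMzMzMyIiIiIiIiIiIiIiIiIiIiIiIiIiIiIiIzMyIzMzMzMzIiIiIiIiIiIiIiIiIiIiIiIiIiIiISIhEiIiIzMzMzMiIiIiIiIiIiIiIiIiIiIiIiIiIiERERERIiIiMzMzMyIiIiIiIiIiIiIiIiIiIiIiIiIhERERERESIiIiIzMzIiIiIiIiIiIiIiIiIiIiIiIiIhEREREREREiIiIiIjMiIiIiIiIiIiIiIiIiIiIiIiIiERERERERERIiIiIiIiIiIiIiIiIiIiIiIiIiIiIiIiIRERERERERESIiIiIiIiIiIiIiIiIiIiIiIiIiIiIiIhERERERERERIiIiIiIiIiIiIiIiIiIiIiIiIiIiIiIiERERERERERESIiIiIiIiIiIiIiIiIiIiIiIiIiIiIiIREREREREREREiIiIiIiIiIiIiIiIiIiIiIiIiIiIiIRERERERERERESIiIiIiIiIiIiIiIiIiIiIiIiIiIhEREREREREREREREiIiIiIiIiIiIiIiIiIiIiIiIiIREREREREREREREREREiIiIiIiIiIiIiIiIiIiIREREREREREREREREREREREREiIiIiIiIiIiIiIiIiIREREREREREREREREREREREREREiIiIiIiIiIiIhERERERERERERERERERERERERERERERIiIiIiIiIiIhEREREREREREREREREREREREREREREREiIiIiIiIhERERERERERERERERERERERERERERERERESIiIiIiIRERERERERERERERERERERERERERERERERERIiIiIiIREREREREREREREREREREREREREREREREREREiERERERERERERERERERERERERERERERERERERERERERERERERERERERERERERERERERERERERERERERERERERERERERERERERERERERERERERERERERERERERERERERERERERERERERERERERERERERERERERERERERERERERERERERERERERERERERERERERERERERERERERERERERERERERERERERERERERERERERERERERERERERERERERERERERERERERERERERERERERERERERERERERERERERERERERERERERERERERERERERERERERERERERERERERERESERERERERERERERERERERERERERERERERERERERERERIREREREREREREREREREREREREREREREREREREREREREhEREREREREREREREREREREREREREREREREREREREREiERERERERERERERERERERERERERERERERERERERERESIRERERERERERERERERERERERERERERERERERERERERIhERERERERERERERERERERERERERERERERERERERERIiERERERERERERERERERERERERERERERERERERERERIiIREREREREREREREREREREREREREREREREREREREREiIhEREREREREREREREREREREREREREREREREREREREiIiERERERERERERERERERERERERERERERERERERERESIiIRERERERERERERERERERERERERERERERERERERERIiIhERERERERERERERERERERERERERERERERERERERESIiERERERERERERERERERERERERERERERERERERERERERERERERERERERERERERERERERERERERERERERERERERERERERERERERERERERERERERERERERERERERERERERERERERERERERERERERERERERERERERERERERERERERERERERERERERERERERERERERERERERERERERERERESIiIhERERERERERERERERERERERERERERERERERERERIiIi"/>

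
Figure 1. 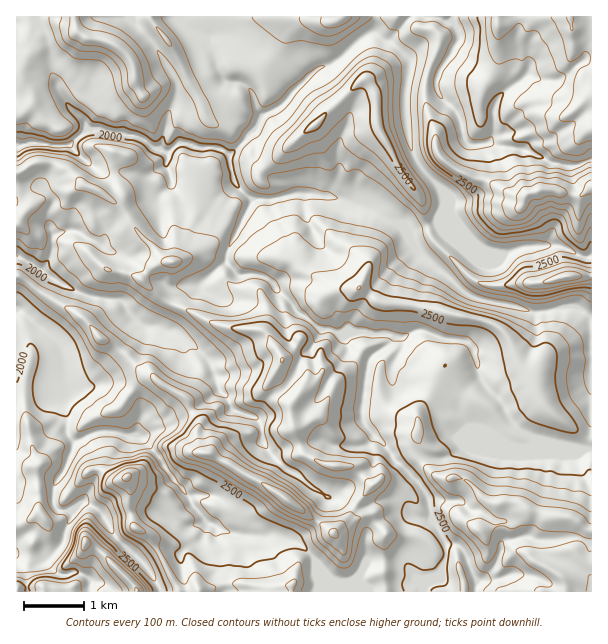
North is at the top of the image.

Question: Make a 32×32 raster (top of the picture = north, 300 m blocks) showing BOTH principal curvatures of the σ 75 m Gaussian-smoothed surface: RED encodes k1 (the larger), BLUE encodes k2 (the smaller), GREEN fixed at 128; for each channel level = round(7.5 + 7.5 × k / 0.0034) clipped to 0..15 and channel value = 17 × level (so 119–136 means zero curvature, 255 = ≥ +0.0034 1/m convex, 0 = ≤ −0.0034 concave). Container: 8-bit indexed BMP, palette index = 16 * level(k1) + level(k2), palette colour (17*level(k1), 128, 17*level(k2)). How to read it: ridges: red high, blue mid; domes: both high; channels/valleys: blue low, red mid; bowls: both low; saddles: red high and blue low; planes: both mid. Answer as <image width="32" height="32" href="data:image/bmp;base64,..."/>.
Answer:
<image width="32" height="32" href="data:image/bmp;base64,Qk02CAAAAAAAADYEAAAoAAAAIAAAACAAAAABAAgAAAAAAAAEAAATCwAAEwsAAAABAAAAAAAAAIAAABGAAAAigAAAM4AAAESAAABVgAAAZoAAAHeAAACIgAAAmYAAAKqAAAC7gAAAzIAAAN2AAADugAAA/4AAAACAEQARgBEAIoARADOAEQBEgBEAVYARAGaAEQB3gBEAiIARAJmAEQCqgBEAu4ARAMyAEQDdgBEA7oARAP+AEQAAgCIAEYAiACKAIgAzgCIARIAiAFWAIgBmgCIAd4AiAIiAIgCZgCIAqoAiALuAIgDMgCIA3YAiAO6AIgD/gCIAAIAzABGAMwAigDMAM4AzAESAMwBVgDMAZoAzAHeAMwCIgDMAmYAzAKqAMwC7gDMAzIAzAN2AMwDugDMA/4AzAACARAARgEQAIoBEADOARABEgEQAVYBEAGaARAB3gEQAiIBEAJmARACqgEQAu4BEAMyARADdgEQA7oBEAP+ARAAAgFUAEYBVACKAVQAzgFUARIBVAFWAVQBmgFUAd4BVAIiAVQCZgFUAqoBVALuAVQDMgFUA3YBVAO6AVQD/gFUAAIBmABGAZgAigGYAM4BmAESAZgBVgGYAZoBmAHeAZgCIgGYAmYBmAKqAZgC7gGYAzIBmAN2AZgDugGYA/4BmAACAdwARgHcAIoB3ADOAdwBEgHcAVYB3AGaAdwB3gHcAiIB3AJmAdwCqgHcAu4B3AMyAdwDdgHcA7oB3AP+AdwAAgIgAEYCIACKAiAAzgIgARICIAFWAiABmgIgAd4CIAIiAiACZgIgAqoCIALuAiADMgIgA3YCIAO6AiAD/gIgAAICZABGAmQAigJkAM4CZAESAmQBVgJkAZoCZAHeAmQCIgJkAmYCZAKqAmQC7gJkAzICZAN2AmQDugJkA/4CZAACAqgARgKoAIoCqADOAqgBEgKoAVYCqAGaAqgB3gKoAiICqAJmAqgCqgKoAu4CqAMyAqgDdgKoA7oCqAP+AqgAAgLsAEYC7ACKAuwAzgLsARIC7AFWAuwBmgLsAd4C7AIiAuwCZgLsAqoC7ALuAuwDMgLsA3YC7AO6AuwD/gLsAAIDMABGAzAAigMwAM4DMAESAzABVgMwAZoDMAHeAzACIgMwAmYDMAKqAzAC7gMwAzIDMAN2AzADugMwA/4DMAACA3QARgN0AIoDdADOA3QBEgN0AVYDdAGaA3QB3gN0AiIDdAJmA3QCqgN0Au4DdAMyA3QDdgN0A7oDdAP+A3QAAgO4AEYDuACKA7gAzgO4ARIDuAFWA7gBmgO4Ad4DuAIiA7gCZgO4AqoDuALuA7gDMgO4A3YDuAO6A7gD/gO4AAID/ABGA/wAigP8AM4D/AESA/wBVgP8AZoD/AHeA/wCIgP8AmYD/AKqA/wC7gP8AzID/AN2A/wDugP8A/4D/APT61MRyk/iw1bbHpre3t+iDhoWGt3aHhsaCpaWVlbeGgmHS06P4gYD2lIZ2dYZ214KT5HO2doeF16K0lba3hoaWhXD59pBw9aWWhoeHdoaDosjogceFl5WBpcSkpoWWhqa3oPalkPrmlIZ0hIaFc3PD+9eR6KWXgbfptqaElpa2leeRkKB082OWpaSnhoOW+fRj1LWVdYWkx5Smp8jHyKWF1cKjs7XnlcZwlYOExvi2gGJz9pSWgpSk5sa4l3aGhZbGcPjy+PvHgJSElvf3k4CTx8XV+ZGy+Pm3dYaWhnaGpcijo6eUldDD+fn2lmOAx/fVtbaik8aTg4J0dIWFdoa0lpWRkpJhccbHx7elkLbGc5SVg4OoyIV1d3eHhoWFpdaWhMfWppV1cqPXdJJwpcimp3WDl6fIhYd3h4WWqNiUpXV2hKfXtWSW9pOis7a1x4W3hoOmhbWGh5iWhZjIhnSXd3d2Y3S11/emlXKW2LWlt6eXgpd2hpeHhoWHqKd2daeHh4WGhtbodHWEdIWE+KK3t7aDp4aHmJiEhqeXqIeEl4d2c9f1poSFdXN1hZf3xKK2hMeWhZinpnN2x6W5qISHhXOV+JV0dXRzpvj3+KXXoJBzgXKCcYKElebolaenlHSE1vilhYSEpfb2hHOklYC0p4WXuLfX+Pj2pICAgIGChPfFgIBydNe2hXR1lteBpbm22NXHt7encJCwo7emdIP4gIGXuNfnxJODhKaBkXOml5eX54OGhYGx9tTm+ff59ZCip6fXhHS2+uangcjIyKeWdYbYpnVypPZ0c4GUdaNwxsakpoSGl8aEhpeklJiYqIS3t6i2hJTXhYOjgoBwkePIc4WFl4bIhJaHd6eBl4iopad1hYRztIWEpMnZuHKD9KelloaGt5Z1l4eHl6WRg5aFhHV1hYP4k3OVqMnnlLTVlXWX2NemloaUl4elkNildHWGhnV05/eAc9Tltuj49uf31ufFgaWmtpK4qLSkx7WGdpaGdpb3gMX31oaWloKAoICwkKD4+emQgLKQgLOm6NiGhJaX96Kg+GRydJNxk8ilo7T5wJCAgMS0pLjItHKW5+iGhKj3cJX4gcaElpaXlsi3t7aQx7e2toOHuIeogYN22OeDp9dwxraA15OolqfIlqeXgbeHlNjqkpaXl6ekpYKWx9amyHDmgoXIk5aXl4aop4aFl3Z0+JaSt4eFhKeXhYJ0t+q4gNaTp6i3hXSFdKiXhoWUZJX4hJO2hoeYh4eHhoKCx7aClcSElraHdYe3hIeVpdn3+KaB+IR3h4d2h4aFpYGSg5SF2HGF14aGdqeWh4Sn5pODgtaEhoeHh5eXprjZ2KOWpMa0gYbZlpeWyJY="/>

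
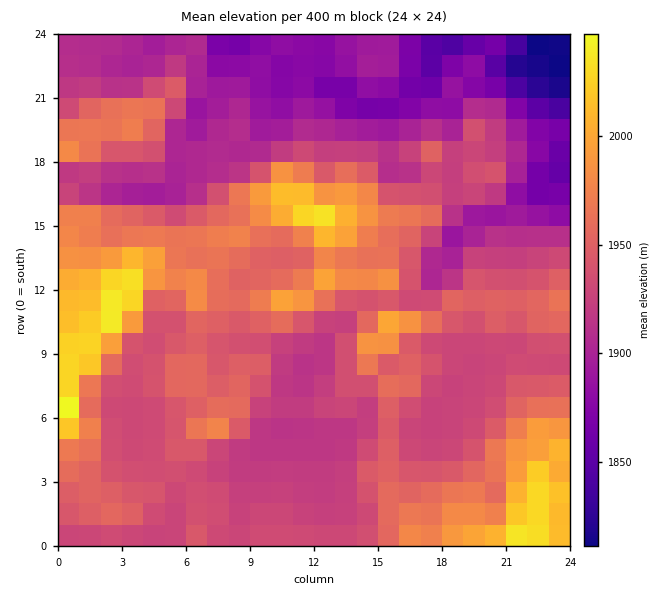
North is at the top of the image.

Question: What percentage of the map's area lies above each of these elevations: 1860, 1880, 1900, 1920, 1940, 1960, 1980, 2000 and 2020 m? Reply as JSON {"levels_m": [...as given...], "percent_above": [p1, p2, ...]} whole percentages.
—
{"levels_m": [1860, 1880, 1900, 1920, 1940, 1960, 1980, 2000, 2020], "percent_above": [97, 91, 83, 70, 43, 25, 13, 8, 3]}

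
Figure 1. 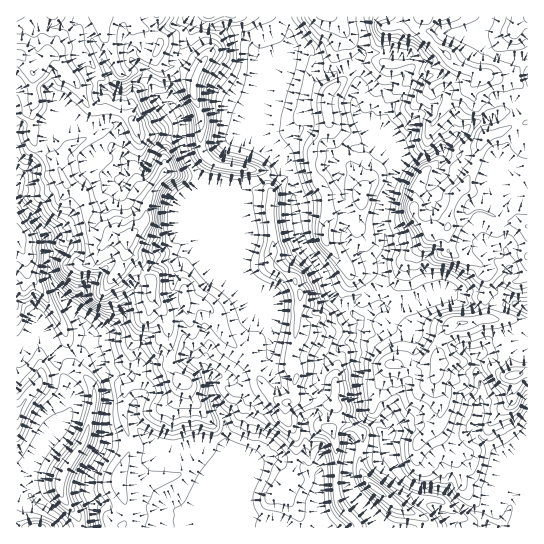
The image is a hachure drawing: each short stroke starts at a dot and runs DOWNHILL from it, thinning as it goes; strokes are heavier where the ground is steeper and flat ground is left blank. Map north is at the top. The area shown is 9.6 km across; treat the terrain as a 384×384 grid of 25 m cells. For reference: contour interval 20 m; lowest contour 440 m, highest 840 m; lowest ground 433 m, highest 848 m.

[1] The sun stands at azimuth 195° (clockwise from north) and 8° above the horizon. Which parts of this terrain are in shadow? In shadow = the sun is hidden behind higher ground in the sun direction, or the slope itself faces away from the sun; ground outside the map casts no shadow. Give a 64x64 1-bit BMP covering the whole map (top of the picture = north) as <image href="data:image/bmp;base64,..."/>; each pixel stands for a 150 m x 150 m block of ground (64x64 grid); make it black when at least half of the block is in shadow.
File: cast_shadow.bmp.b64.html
<image width="64" height="64" href="data:image/bmp;base64,Qk0+AgAAAAAAAD4AAAAoAAAAQAAAAEAAAAABAAEAAAAAAAACAAATCwAAEwsAAAIAAAAAAAAA////AAAAAAD8AAAAABAEAPhAAAAAMByAecAAAABweQAzgAAAAOH2AAOAAAAAw/4AAAAAAAAP4AAAAAAAAA+AAAAAAAAAH4AAAAAAAAAfAAACAAAAAA8AAAIAAAAABgBAAAAAAAACAAAAAAAAABgAAAAAAEABcAAAAAAAwAAgAAAAAAGAAGAAAAAAAYBAYAAAACAAAABgAAAAYAMAAEAAAABgDwAAwAAGEGAOAABAAAcQAAQAAAADgwAAAAAAAAEAAAAAAAAAAAAAAAAAAAAAAAIAAAAAAAAABgAAAAQAD/8GAAAAA4AP/wwAIAAHAAeADAAhgA8AAwAYAAYADgAAABAARgAeAAAAAABmAHwAAAAAAGAAfAAAAAAA4AB8AAAAAAAgAHgAAAAgACAAeAAAAGAEIADwAAAA4BQAAOAAAADADEAAQAAAAIAAQAAAAAAAAAAAAAAAAAAAgAAAgAAAAACAAAHAAAAAAAGMAcAAAAAAABx/wABwAAAAPP8AADwAAAA8/wAACAACADj+AAABAAAA2H4AAAAAAAH4GAAAADAAA/iAAAAAAAAB8YAAAAAAAA3hgAAAAAAAH8EAAAAAAAAfgAADAAAAAZGAAAGAAAEDJgAAAAAAcAMgAAAAAgHwAEABAAAAA4DAAAHgAAAPAAAAIeAAAB4ABAA/4AAAAAAAAAxAAAYAAA=="/>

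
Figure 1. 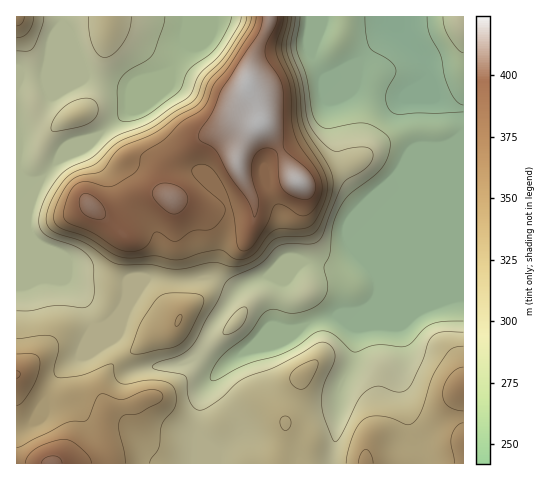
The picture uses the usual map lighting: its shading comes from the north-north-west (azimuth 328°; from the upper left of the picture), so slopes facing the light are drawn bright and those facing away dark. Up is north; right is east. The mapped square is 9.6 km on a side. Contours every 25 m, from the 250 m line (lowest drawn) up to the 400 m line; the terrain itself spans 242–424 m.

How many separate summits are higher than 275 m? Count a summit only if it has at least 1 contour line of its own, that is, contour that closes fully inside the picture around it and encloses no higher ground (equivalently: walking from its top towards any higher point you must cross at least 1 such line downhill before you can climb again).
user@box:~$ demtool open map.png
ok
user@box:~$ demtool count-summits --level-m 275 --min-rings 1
6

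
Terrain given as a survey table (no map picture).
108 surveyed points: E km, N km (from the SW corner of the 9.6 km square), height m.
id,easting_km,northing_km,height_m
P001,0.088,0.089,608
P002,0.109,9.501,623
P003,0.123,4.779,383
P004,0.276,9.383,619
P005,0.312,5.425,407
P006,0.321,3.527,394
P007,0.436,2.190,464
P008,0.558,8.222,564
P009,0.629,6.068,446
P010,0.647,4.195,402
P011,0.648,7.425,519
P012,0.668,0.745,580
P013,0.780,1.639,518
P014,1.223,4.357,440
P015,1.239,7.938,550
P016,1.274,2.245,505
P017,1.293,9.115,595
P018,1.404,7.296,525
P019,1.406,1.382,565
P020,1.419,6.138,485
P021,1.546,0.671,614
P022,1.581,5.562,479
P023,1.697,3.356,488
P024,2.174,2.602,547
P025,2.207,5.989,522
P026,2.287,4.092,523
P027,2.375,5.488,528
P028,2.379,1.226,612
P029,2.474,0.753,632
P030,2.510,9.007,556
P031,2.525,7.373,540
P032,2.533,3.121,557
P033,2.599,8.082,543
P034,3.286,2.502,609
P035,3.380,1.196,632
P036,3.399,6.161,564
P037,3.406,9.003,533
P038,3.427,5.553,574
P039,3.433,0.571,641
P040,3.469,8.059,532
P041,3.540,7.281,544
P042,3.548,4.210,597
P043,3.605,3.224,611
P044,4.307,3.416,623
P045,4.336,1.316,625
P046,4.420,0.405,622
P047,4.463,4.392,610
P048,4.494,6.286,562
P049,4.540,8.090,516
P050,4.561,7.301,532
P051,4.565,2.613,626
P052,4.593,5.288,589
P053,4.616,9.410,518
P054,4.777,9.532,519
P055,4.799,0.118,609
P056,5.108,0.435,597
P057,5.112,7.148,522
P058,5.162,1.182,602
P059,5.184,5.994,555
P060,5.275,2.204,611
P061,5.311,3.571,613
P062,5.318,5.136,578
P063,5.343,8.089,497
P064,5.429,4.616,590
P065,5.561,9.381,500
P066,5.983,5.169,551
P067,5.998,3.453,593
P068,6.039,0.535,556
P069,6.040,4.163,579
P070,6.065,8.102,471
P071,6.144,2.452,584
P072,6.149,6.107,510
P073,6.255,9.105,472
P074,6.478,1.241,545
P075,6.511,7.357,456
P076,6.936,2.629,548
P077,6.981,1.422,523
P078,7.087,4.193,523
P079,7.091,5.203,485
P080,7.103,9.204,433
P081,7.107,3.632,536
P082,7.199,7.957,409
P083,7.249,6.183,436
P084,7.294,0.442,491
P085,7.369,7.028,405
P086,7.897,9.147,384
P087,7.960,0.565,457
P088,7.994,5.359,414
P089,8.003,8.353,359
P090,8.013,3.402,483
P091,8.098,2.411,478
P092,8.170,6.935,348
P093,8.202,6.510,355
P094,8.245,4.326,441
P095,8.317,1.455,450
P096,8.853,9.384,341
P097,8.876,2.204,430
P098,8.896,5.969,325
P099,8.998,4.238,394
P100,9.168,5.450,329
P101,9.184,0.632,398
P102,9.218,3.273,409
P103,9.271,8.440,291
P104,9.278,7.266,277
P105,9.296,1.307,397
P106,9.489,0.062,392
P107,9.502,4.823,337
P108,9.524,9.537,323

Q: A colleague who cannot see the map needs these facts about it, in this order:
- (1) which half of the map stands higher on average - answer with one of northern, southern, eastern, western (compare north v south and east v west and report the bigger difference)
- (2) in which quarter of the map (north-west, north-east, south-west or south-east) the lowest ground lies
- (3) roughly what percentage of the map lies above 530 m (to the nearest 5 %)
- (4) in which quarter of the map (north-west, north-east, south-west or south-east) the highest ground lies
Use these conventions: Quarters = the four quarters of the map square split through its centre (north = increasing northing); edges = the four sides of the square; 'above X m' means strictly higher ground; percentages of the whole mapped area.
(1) On average the western half of the map is the higher ground.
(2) The lowest point lies in the north-east quarter of the map.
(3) About 45 % of the map lies above 530 m.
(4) The highest ground is in the south-west quarter.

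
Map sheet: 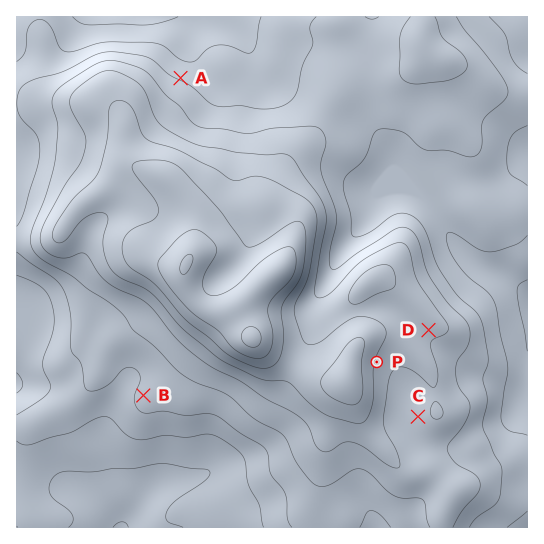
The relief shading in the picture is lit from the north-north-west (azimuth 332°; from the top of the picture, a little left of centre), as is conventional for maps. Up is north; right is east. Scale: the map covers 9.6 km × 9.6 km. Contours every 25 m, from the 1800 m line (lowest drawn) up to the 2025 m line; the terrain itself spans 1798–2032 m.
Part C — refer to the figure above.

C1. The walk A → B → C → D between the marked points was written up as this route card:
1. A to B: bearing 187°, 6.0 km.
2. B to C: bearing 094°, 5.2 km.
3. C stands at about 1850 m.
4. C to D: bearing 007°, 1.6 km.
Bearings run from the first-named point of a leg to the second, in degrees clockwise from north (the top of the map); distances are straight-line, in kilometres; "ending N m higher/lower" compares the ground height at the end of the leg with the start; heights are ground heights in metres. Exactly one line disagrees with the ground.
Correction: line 3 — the height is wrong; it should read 1920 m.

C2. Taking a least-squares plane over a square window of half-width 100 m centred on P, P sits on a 5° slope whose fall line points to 106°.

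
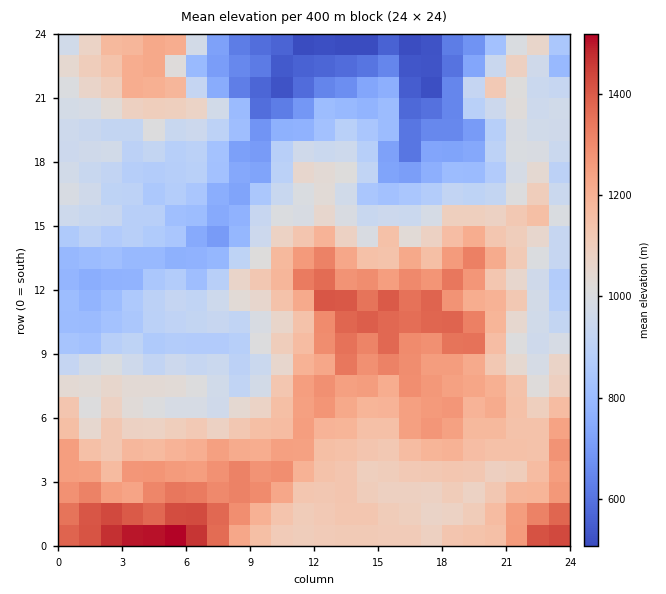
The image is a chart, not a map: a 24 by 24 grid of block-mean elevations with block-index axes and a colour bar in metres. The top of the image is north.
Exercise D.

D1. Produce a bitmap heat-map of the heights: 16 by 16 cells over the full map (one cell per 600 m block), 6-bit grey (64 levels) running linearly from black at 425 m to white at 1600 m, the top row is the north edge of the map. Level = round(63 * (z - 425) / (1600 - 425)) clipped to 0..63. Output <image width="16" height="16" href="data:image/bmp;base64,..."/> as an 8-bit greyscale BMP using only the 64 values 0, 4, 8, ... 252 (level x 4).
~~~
<image width="16" height="16" href="data:image/bmp;base64,Qk02BQAAAAAAADYEAAAoAAAAEAAAABAAAAABAAgAAAAAAAABAAATCwAAEwsAAAABAAAAAAAAAAAAAAEBAQACAgIAAwMDAAQEBAAFBQUABgYGAAcHBwAICAgACQkJAAoKCgALCwsADAwMAA0NDQAODg4ADw8PABAQEAAREREAEhISABMTEwAUFBQAFRUVABYWFgAXFxcAGBgYABkZGQAaGhoAGxsbABwcHAAdHR0AHh4eAB8fHwAgICAAISEhACIiIgAjIyMAJCQkACUlJQAmJiYAJycnACgoKAApKSkAKioqACsrKwAsLCwALS0tAC4uLgAvLy8AMDAwADExMQAyMjIAMzMzADQ0NAA1NTUANjY2ADc3NwA4ODgAOTk5ADo6OgA7OzsAPDw8AD09PQA+Pj4APz8/AEBAQABBQUEAQkJCAENDQwBEREQARUVFAEZGRgBHR0cASEhIAElJSQBKSkoAS0tLAExMTABNTU0ATk5OAE9PTwBQUFAAUVFRAFJSUgBTU1MAVFRUAFVVVQBWVlYAV1dXAFhYWABZWVkAWlpaAFtbWwBcXFwAXV1dAF5eXgBfX18AYGBgAGFhYQBiYmIAY2NjAGRkZABlZWUAZmZmAGdnZwBoaGgAaWlpAGpqagBra2sAbGxsAG1tbQBubm4Ab29vAHBwcABxcXEAcnJyAHNzcwB0dHQAdXV1AHZ2dgB3d3cAeHh4AHl5eQB6enoAe3t7AHx8fAB9fX0Afn5+AH9/fwCAgIAAgYGBAIKCggCDg4MAhISEAIWFhQCGhoYAh4eHAIiIiACJiYkAioqKAIuLiwCMjIwAjY2NAI6OjgCPj48AkJCQAJGRkQCSkpIAk5OTAJSUlACVlZUAlpaWAJeXlwCYmJgAmZmZAJqamgCbm5sAnJycAJ2dnQCenp4An5+fAKCgoAChoaEAoqKiAKOjowCkpKQApaWlAKampgCnp6cAqKioAKmpqQCqqqoAq6urAKysrACtra0Arq6uAK+vrwCwsLAAsbGxALKysgCzs7MAtLS0ALW1tQC2trYAt7e3ALi4uAC5ubkAurq6ALu7uwC8vLwAvb29AL6+vgC/v78AwMDAAMHBwQDCwsIAw8PDAMTExADFxcUAxsbGAMfHxwDIyMgAycnJAMrKygDLy8sAzMzMAM3NzQDOzs4Az8/PANDQ0ADR0dEA0tLSANPT0wDU1NQA1dXVANbW1gDX19cA2NjYANnZ2QDa2toA29vbANzc3ADd3d0A3t7eAN/f3wDg4OAA4eHhAOLi4gDj4+MA5OTkAOXl5QDm5uYA5+fnAOjo6ADp6ekA6urqAOvr6wDs7OwA7e3tAO7u7gDv7+8A8PDwAPHx8QDy8vIA8/PzAPT09AD19fUA9vb2APf39wD4+PgA+fn5APr6+gD7+/sA/Pz8AP39/QD+/v4A////ANDg5OTYuJyQlJSUjJScvNjAvLjIxMC0mJiUkIyQlKi0tKCwsLC8tKyclJSYmJSUsJyUkJSYmKCwpJygsKygmKyMiIB8fHiMrLSoqLSwqJSYdIB0dHBsdKS0vLy0sKCIhFRcYGBgZICYwMTIvMyofHRQUGBsbHiMoNDMzMy4qIxoTExMWFB4lLjEtLC0wKSEaFxcXFhETHycqISYkKikkHR0bGRcUERweIBoaHSIhJSEdGhgYFxITHyAcEBQVFx8dHBwbGhkSERkbGQ8NDxYeHR0eIiIgFwsOFRURCQ4aHx0hJCooFg0IBwsODgQOISAZICcqKBgMCQUGBQgFCxQhGg="/>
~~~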